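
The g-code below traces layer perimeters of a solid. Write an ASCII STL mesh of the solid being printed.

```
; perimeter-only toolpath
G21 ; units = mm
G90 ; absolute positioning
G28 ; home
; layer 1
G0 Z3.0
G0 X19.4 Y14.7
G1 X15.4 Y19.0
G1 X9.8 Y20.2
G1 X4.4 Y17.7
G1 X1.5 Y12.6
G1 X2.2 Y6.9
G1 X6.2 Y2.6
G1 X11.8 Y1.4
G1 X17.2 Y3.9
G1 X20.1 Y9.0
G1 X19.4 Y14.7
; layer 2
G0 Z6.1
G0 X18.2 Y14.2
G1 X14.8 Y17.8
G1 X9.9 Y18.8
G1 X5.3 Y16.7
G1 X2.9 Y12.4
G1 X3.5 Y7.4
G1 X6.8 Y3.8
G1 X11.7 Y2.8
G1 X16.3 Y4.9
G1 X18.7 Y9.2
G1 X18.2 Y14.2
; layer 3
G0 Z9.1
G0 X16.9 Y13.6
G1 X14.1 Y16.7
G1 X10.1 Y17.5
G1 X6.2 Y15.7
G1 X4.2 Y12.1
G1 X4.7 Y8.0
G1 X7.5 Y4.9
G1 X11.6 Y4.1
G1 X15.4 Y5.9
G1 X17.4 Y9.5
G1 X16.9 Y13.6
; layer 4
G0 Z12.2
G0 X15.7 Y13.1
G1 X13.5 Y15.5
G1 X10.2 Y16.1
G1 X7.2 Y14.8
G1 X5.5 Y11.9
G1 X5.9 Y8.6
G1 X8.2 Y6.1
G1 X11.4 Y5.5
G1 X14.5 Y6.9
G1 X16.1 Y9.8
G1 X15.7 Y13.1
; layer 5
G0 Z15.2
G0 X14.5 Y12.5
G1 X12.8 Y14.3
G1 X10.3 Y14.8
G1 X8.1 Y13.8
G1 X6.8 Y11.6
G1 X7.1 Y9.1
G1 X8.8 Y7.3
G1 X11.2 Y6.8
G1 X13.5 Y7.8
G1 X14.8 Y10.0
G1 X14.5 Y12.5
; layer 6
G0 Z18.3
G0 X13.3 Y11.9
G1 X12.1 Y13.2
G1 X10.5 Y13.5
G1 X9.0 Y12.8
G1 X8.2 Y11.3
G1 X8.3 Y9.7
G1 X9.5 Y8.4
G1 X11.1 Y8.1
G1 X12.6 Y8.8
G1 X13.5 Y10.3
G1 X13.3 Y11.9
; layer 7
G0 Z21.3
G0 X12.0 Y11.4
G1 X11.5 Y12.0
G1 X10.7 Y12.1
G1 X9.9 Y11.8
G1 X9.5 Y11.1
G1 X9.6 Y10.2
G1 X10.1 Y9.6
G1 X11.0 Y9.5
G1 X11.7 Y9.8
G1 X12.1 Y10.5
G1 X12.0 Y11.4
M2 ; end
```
solid part
  facet normal 0.0000 0.0000 -1.0000
    outer loop
      vertex 9.6 21.5 0.0
      vertex 16.1 20.2 0.0
      vertex 20.6 15.3 0.0
    endloop
  endfacet
  facet normal 0.0000 0.0000 -1.0000
    outer loop
      vertex 3.5 18.7 0.0
      vertex 9.6 21.5 0.0
      vertex 20.6 15.3 0.0
    endloop
  endfacet
  facet normal 0.0000 0.0000 -1.0000
    outer loop
      vertex 0.2 12.9 0.0
      vertex 3.5 18.7 0.0
      vertex 20.6 15.3 0.0
    endloop
  endfacet
  facet normal 0.0000 0.0000 -1.0000
    outer loop
      vertex 1.0 6.3 0.0
      vertex 0.2 12.9 0.0
      vertex 20.6 15.3 0.0
    endloop
  endfacet
  facet normal 0.0000 0.0000 -1.0000
    outer loop
      vertex 5.5 1.4 0.0
      vertex 1.0 6.3 0.0
      vertex 20.6 15.3 0.0
    endloop
  endfacet
  facet normal 0.0000 0.0000 -1.0000
    outer loop
      vertex 12.0 0.1 0.0
      vertex 5.5 1.4 0.0
      vertex 20.6 15.3 0.0
    endloop
  endfacet
  facet normal 0.0000 0.0000 -1.0000
    outer loop
      vertex 18.1 2.9 0.0
      vertex 12.0 0.1 0.0
      vertex 20.6 15.3 0.0
    endloop
  endfacet
  facet normal 0.0000 0.0000 -1.0000
    outer loop
      vertex 21.4 8.7 0.0
      vertex 18.1 2.9 0.0
      vertex 20.6 15.3 0.0
    endloop
  endfacet
  facet normal 0.6789 0.6235 0.3877
    outer loop
      vertex 20.6 15.3 0.0
      vertex 16.1 20.2 0.0
      vertex 10.8 10.8 24.4
    endloop
  endfacet
  facet normal 0.1808 0.9040 0.3875
    outer loop
      vertex 16.1 20.2 0.0
      vertex 9.6 21.5 0.0
      vertex 10.8 10.8 24.4
    endloop
  endfacet
  facet normal -0.3848 0.8382 0.3865
    outer loop
      vertex 9.6 21.5 0.0
      vertex 3.5 18.7 0.0
      vertex 10.8 10.8 24.4
    endloop
  endfacet
  facet normal -0.8013 0.4559 0.3873
    outer loop
      vertex 3.5 18.7 0.0
      vertex 0.2 12.9 0.0
      vertex 10.8 10.8 24.4
    endloop
  endfacet
  facet normal -0.9150 -0.1109 0.3879
    outer loop
      vertex 0.2 12.9 0.0
      vertex 1.0 6.3 0.0
      vertex 10.8 10.8 24.4
    endloop
  endfacet
  facet normal -0.6789 -0.6235 0.3877
    outer loop
      vertex 1.0 6.3 0.0
      vertex 5.5 1.4 0.0
      vertex 10.8 10.8 24.4
    endloop
  endfacet
  facet normal -0.1808 -0.9040 0.3875
    outer loop
      vertex 5.5 1.4 0.0
      vertex 12.0 0.1 0.0
      vertex 10.8 10.8 24.4
    endloop
  endfacet
  facet normal 0.3848 -0.8382 0.3865
    outer loop
      vertex 12.0 0.1 0.0
      vertex 18.1 2.9 0.0
      vertex 10.8 10.8 24.4
    endloop
  endfacet
  facet normal 0.8013 -0.4559 0.3873
    outer loop
      vertex 18.1 2.9 0.0
      vertex 21.4 8.7 0.0
      vertex 10.8 10.8 24.4
    endloop
  endfacet
  facet normal 0.9150 0.1109 0.3879
    outer loop
      vertex 21.4 8.7 0.0
      vertex 20.6 15.3 0.0
      vertex 10.8 10.8 24.4
    endloop
  endfacet
endsolid part

The G0 Z moves step by Δz≈3.0 mm. The G1 loops shrink linearly with z, so the solid tapers from its base footprint up to z≈24.4. Closing with a flat bottom cap and the tapered top and triangulating gives 18 facets — a regular 10-sided pyramid, base circumscribed radius ≈ 10.8 mm, apex at z ≈ 24.4 mm.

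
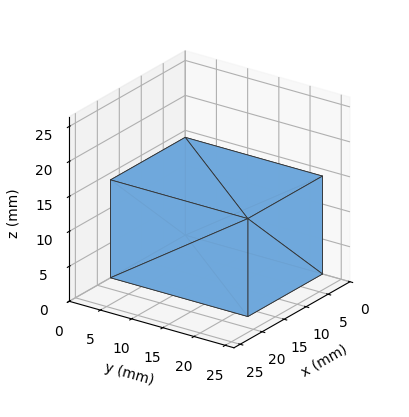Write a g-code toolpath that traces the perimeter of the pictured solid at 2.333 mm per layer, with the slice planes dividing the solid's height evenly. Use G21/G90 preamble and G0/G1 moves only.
Reading the render: the shape is a rectangular box, roughly 17 × 22 mm footprint and 14 mm tall (dimensions read to the nearest mm from the axis ticks). For the g-code, the solid's height is divided into equal slices at the stated Δz and each level perimeter traced with G1 moves after a G0 lift.

; perimeter-only toolpath
G21 ; units = mm
G90 ; absolute positioning
G28 ; home
; layer 1
G0 Z2.333
G0 X0.000 Y0.000
G1 X17.000 Y0.000
G1 X17.000 Y22.000
G1 X0.000 Y22.000
G1 X0.000 Y0.000
; layer 2
G0 Z4.667
G0 X0.000 Y0.000
G1 X17.000 Y0.000
G1 X17.000 Y22.000
G1 X0.000 Y22.000
G1 X0.000 Y0.000
; layer 3
G0 Z7.000
G0 X0.000 Y0.000
G1 X17.000 Y0.000
G1 X17.000 Y22.000
G1 X0.000 Y22.000
G1 X0.000 Y0.000
; layer 4
G0 Z9.333
G0 X0.000 Y0.000
G1 X17.000 Y0.000
G1 X17.000 Y22.000
G1 X0.000 Y22.000
G1 X0.000 Y0.000
; layer 5
G0 Z11.667
G0 X0.000 Y0.000
G1 X17.000 Y0.000
G1 X17.000 Y22.000
G1 X0.000 Y22.000
G1 X0.000 Y0.000
; layer 6
G0 Z14.000
G0 X0.000 Y0.000
G1 X17.000 Y0.000
G1 X17.000 Y22.000
G1 X0.000 Y22.000
G1 X0.000 Y0.000
M2 ; end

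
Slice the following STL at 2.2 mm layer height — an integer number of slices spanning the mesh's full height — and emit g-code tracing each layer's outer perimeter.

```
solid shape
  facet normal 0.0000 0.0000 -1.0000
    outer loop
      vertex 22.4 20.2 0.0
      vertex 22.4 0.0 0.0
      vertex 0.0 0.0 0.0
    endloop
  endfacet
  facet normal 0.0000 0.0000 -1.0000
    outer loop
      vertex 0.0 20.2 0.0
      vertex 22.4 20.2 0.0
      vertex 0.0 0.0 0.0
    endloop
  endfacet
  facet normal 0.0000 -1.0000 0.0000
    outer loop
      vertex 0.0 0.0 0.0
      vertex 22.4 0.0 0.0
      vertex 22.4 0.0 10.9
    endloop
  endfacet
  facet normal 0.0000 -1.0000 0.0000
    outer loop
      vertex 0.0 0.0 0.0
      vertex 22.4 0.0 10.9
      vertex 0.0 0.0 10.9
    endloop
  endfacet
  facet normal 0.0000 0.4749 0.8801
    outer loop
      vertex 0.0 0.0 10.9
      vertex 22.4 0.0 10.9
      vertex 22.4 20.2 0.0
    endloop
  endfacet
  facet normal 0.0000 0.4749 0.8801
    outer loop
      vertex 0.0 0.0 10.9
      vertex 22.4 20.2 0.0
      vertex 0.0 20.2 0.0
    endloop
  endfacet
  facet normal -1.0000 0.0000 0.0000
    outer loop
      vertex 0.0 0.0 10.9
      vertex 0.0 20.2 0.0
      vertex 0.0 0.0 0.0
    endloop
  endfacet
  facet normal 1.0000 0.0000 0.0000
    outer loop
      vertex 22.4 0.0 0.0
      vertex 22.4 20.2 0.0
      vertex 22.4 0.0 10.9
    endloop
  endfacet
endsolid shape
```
; perimeter-only toolpath
G21 ; units = mm
G90 ; absolute positioning
G28 ; home
; layer 1
G0 Z2.2
G0 X0.0 Y0.0
G1 X22.4 Y0.0
G1 X22.4 Y16.2
G1 X0.0 Y16.2
G1 X0.0 Y0.0
; layer 2
G0 Z4.4
G0 X0.0 Y0.0
G1 X22.4 Y0.0
G1 X22.4 Y12.1
G1 X0.0 Y12.1
G1 X0.0 Y0.0
; layer 3
G0 Z6.5
G0 X0.0 Y0.0
G1 X22.4 Y0.0
G1 X22.4 Y8.1
G1 X0.0 Y8.1
G1 X0.0 Y0.0
; layer 4
G0 Z8.7
G0 X0.0 Y0.0
G1 X22.4 Y0.0
G1 X22.4 Y4.0
G1 X0.0 Y4.0
G1 X0.0 Y0.0
M2 ; end

The solid is a wedge (ramp): 22.4 × 20.2 mm base, rising to 10.9 mm along the y=0 edge and sloping linearly to z=0 at y=20.2. Slicing at Δz = 2.2 mm — 5 equal slices spanning the solid's height, so layer i sits at z = i·h/5 — gives 4 non-empty perimeters. Each is a 4-segment closed polygon; G0 lifts to the layer z and rapids to the start vertex, then G1 traces the edges. The cross-section shrinks linearly with z (the slice at the apex is degenerate and omitted).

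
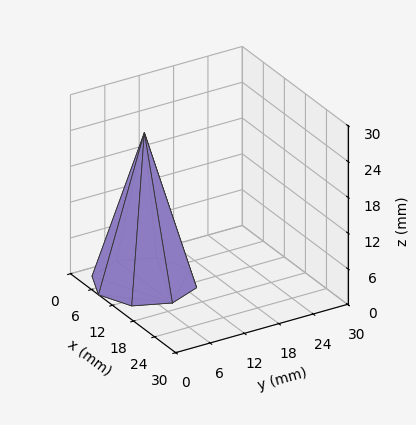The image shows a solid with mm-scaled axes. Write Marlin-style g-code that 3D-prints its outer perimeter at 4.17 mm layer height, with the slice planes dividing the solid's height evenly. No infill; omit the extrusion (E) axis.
Reading the render: the shape is a regular 8-sided pyramid, base circumscribed radius ≈ 8 mm, apex at z ≈ 25 mm (dimensions read to the nearest mm from the axis ticks). For the g-code, the solid's height is divided into equal slices at the stated Δz and each level perimeter traced with G1 moves after a G0 lift.

; perimeter-only toolpath
G21 ; units = mm
G90 ; absolute positioning
G28 ; home
; layer 1
G0 Z4.17
G0 X14.67 Y8.00
G1 X12.72 Y12.72
G1 X8.00 Y14.67
G1 X3.28 Y12.72
G1 X1.33 Y8.00
G1 X3.28 Y3.28
G1 X8.00 Y1.33
G1 X12.72 Y3.28
G1 X14.67 Y8.00
; layer 2
G0 Z8.33
G0 X13.33 Y8.00
G1 X11.77 Y11.77
G1 X8.00 Y13.33
G1 X4.23 Y11.77
G1 X2.67 Y8.00
G1 X4.23 Y4.23
G1 X8.00 Y2.67
G1 X11.77 Y4.23
G1 X13.33 Y8.00
; layer 3
G0 Z12.50
G0 X12.00 Y8.00
G1 X10.83 Y10.83
G1 X8.00 Y12.00
G1 X5.17 Y10.83
G1 X4.00 Y8.00
G1 X5.17 Y5.17
G1 X8.00 Y4.00
G1 X10.83 Y5.17
G1 X12.00 Y8.00
; layer 4
G0 Z16.67
G0 X10.67 Y8.00
G1 X9.89 Y9.89
G1 X8.00 Y10.67
G1 X6.11 Y9.89
G1 X5.33 Y8.00
G1 X6.11 Y6.11
G1 X8.00 Y5.33
G1 X9.89 Y6.11
G1 X10.67 Y8.00
; layer 5
G0 Z20.83
G0 X9.33 Y8.00
G1 X8.94 Y8.94
G1 X8.00 Y9.33
G1 X7.06 Y8.94
G1 X6.67 Y8.00
G1 X7.06 Y7.06
G1 X8.00 Y6.67
G1 X8.94 Y7.06
G1 X9.33 Y8.00
M2 ; end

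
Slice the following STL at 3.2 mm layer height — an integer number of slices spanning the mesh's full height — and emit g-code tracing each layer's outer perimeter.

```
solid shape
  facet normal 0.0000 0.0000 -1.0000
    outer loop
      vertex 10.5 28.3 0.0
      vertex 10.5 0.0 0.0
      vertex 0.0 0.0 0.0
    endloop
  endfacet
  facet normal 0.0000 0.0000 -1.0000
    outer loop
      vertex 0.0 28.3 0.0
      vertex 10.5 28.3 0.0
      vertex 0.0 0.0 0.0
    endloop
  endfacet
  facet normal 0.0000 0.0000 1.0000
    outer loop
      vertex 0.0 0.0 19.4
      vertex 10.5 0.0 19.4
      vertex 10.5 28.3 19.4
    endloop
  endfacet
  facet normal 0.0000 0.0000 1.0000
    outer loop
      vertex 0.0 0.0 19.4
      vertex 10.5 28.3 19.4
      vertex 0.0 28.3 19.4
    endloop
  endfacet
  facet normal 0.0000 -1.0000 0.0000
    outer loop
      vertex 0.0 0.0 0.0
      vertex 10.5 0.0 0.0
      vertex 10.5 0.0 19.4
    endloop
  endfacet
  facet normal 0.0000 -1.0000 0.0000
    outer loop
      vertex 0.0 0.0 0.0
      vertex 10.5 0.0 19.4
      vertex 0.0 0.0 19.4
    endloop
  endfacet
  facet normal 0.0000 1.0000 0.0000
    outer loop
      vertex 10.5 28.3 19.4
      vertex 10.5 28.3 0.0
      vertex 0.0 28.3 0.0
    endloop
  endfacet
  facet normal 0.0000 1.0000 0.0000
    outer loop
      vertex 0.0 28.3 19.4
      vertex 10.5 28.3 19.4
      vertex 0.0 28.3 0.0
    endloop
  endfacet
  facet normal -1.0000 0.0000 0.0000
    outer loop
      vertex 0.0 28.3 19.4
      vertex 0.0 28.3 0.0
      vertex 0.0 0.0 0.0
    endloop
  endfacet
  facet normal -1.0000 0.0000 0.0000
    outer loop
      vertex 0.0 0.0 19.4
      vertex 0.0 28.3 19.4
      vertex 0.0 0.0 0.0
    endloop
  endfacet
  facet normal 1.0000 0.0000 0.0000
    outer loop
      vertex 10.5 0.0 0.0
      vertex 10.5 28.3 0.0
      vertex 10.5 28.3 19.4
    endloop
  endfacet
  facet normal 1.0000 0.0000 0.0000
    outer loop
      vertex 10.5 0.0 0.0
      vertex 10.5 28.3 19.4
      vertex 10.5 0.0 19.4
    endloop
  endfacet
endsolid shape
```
; perimeter-only toolpath
G21 ; units = mm
G90 ; absolute positioning
G28 ; home
; layer 1
G0 Z3.2
G0 X0.0 Y0.0
G1 X10.5 Y0.0
G1 X10.5 Y28.3
G1 X0.0 Y28.3
G1 X0.0 Y0.0
; layer 2
G0 Z6.5
G0 X0.0 Y0.0
G1 X10.5 Y0.0
G1 X10.5 Y28.3
G1 X0.0 Y28.3
G1 X0.0 Y0.0
; layer 3
G0 Z9.7
G0 X0.0 Y0.0
G1 X10.5 Y0.0
G1 X10.5 Y28.3
G1 X0.0 Y28.3
G1 X0.0 Y0.0
; layer 4
G0 Z12.9
G0 X0.0 Y0.0
G1 X10.5 Y0.0
G1 X10.5 Y28.3
G1 X0.0 Y28.3
G1 X0.0 Y0.0
; layer 5
G0 Z16.2
G0 X0.0 Y0.0
G1 X10.5 Y0.0
G1 X10.5 Y28.3
G1 X0.0 Y28.3
G1 X0.0 Y0.0
; layer 6
G0 Z19.4
G0 X0.0 Y0.0
G1 X10.5 Y0.0
G1 X10.5 Y28.3
G1 X0.0 Y28.3
G1 X0.0 Y0.0
M2 ; end

The solid is a rectangular box, roughly 10.5 × 28.3 mm footprint and 19.4 mm tall. Slicing at Δz = 3.2 mm — 6 equal slices spanning the solid's height, so layer i sits at z = i·h/6 — gives 6 non-empty perimeters. Each is a 4-segment closed polygon; G0 lifts to the layer z and rapids to the start vertex, then G1 traces the edges.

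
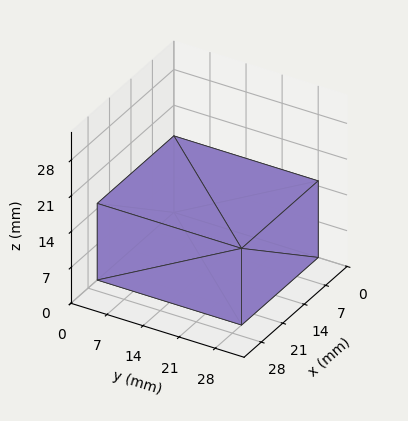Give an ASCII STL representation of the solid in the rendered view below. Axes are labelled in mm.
Reading the render: the shape is a rectangular box, roughly 25 × 28 mm footprint and 15 mm tall (dimensions read to the nearest mm from the axis ticks). For the STL, each face is triangulated and given an outward normal.

solid part
  facet normal 0.0000 0.0000 -1.0000
    outer loop
      vertex 25.0 28.0 0.0
      vertex 25.0 0.0 0.0
      vertex 0.0 0.0 0.0
    endloop
  endfacet
  facet normal 0.0000 0.0000 -1.0000
    outer loop
      vertex 0.0 28.0 0.0
      vertex 25.0 28.0 0.0
      vertex 0.0 0.0 0.0
    endloop
  endfacet
  facet normal 0.0000 0.0000 1.0000
    outer loop
      vertex 0.0 0.0 15.0
      vertex 25.0 0.0 15.0
      vertex 25.0 28.0 15.0
    endloop
  endfacet
  facet normal 0.0000 0.0000 1.0000
    outer loop
      vertex 0.0 0.0 15.0
      vertex 25.0 28.0 15.0
      vertex 0.0 28.0 15.0
    endloop
  endfacet
  facet normal 0.0000 -1.0000 0.0000
    outer loop
      vertex 0.0 0.0 0.0
      vertex 25.0 0.0 0.0
      vertex 25.0 0.0 15.0
    endloop
  endfacet
  facet normal 0.0000 -1.0000 0.0000
    outer loop
      vertex 0.0 0.0 0.0
      vertex 25.0 0.0 15.0
      vertex 0.0 0.0 15.0
    endloop
  endfacet
  facet normal 0.0000 1.0000 0.0000
    outer loop
      vertex 25.0 28.0 15.0
      vertex 25.0 28.0 0.0
      vertex 0.0 28.0 0.0
    endloop
  endfacet
  facet normal 0.0000 1.0000 0.0000
    outer loop
      vertex 0.0 28.0 15.0
      vertex 25.0 28.0 15.0
      vertex 0.0 28.0 0.0
    endloop
  endfacet
  facet normal -1.0000 0.0000 0.0000
    outer loop
      vertex 0.0 28.0 15.0
      vertex 0.0 28.0 0.0
      vertex 0.0 0.0 0.0
    endloop
  endfacet
  facet normal -1.0000 0.0000 0.0000
    outer loop
      vertex 0.0 0.0 15.0
      vertex 0.0 28.0 15.0
      vertex 0.0 0.0 0.0
    endloop
  endfacet
  facet normal 1.0000 0.0000 0.0000
    outer loop
      vertex 25.0 0.0 0.0
      vertex 25.0 28.0 0.0
      vertex 25.0 28.0 15.0
    endloop
  endfacet
  facet normal 1.0000 0.0000 0.0000
    outer loop
      vertex 25.0 0.0 0.0
      vertex 25.0 28.0 15.0
      vertex 25.0 0.0 15.0
    endloop
  endfacet
endsolid part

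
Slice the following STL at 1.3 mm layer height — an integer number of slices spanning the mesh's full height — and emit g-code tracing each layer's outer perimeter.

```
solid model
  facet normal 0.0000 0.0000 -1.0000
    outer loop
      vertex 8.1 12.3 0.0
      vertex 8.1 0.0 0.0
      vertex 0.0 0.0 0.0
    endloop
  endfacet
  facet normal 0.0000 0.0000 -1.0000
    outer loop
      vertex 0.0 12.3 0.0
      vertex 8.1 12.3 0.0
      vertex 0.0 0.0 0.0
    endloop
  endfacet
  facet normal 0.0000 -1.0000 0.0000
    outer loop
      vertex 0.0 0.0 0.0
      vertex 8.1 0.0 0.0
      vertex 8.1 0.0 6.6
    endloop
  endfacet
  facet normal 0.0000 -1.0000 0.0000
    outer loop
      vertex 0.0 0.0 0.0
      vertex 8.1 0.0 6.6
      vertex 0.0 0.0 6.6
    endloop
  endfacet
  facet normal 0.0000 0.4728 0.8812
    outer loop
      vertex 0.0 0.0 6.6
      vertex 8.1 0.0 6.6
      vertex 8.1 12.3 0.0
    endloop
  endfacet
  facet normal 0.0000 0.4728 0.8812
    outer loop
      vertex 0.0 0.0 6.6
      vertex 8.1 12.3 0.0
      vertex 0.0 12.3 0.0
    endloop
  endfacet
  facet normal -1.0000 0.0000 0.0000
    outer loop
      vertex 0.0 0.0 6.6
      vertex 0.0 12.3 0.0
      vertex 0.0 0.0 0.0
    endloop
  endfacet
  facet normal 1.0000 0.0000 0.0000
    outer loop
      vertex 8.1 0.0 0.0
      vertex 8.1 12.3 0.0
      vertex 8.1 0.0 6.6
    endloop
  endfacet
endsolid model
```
; perimeter-only toolpath
G21 ; units = mm
G90 ; absolute positioning
G28 ; home
; layer 1
G0 Z1.3
G0 X0.0 Y0.0
G1 X8.1 Y0.0
G1 X8.1 Y9.8
G1 X0.0 Y9.8
G1 X0.0 Y0.0
; layer 2
G0 Z2.6
G0 X0.0 Y0.0
G1 X8.1 Y0.0
G1 X8.1 Y7.4
G1 X0.0 Y7.4
G1 X0.0 Y0.0
; layer 3
G0 Z4.0
G0 X0.0 Y0.0
G1 X8.1 Y0.0
G1 X8.1 Y4.9
G1 X0.0 Y4.9
G1 X0.0 Y0.0
; layer 4
G0 Z5.3
G0 X0.0 Y0.0
G1 X8.1 Y0.0
G1 X8.1 Y2.5
G1 X0.0 Y2.5
G1 X0.0 Y0.0
M2 ; end

The solid is a wedge (ramp): 8.1 × 12.3 mm base, rising to 6.6 mm along the y=0 edge and sloping linearly to z=0 at y=12.3. Slicing at Δz = 1.3 mm — 5 equal slices spanning the solid's height, so layer i sits at z = i·h/5 — gives 4 non-empty perimeters. Each is a 4-segment closed polygon; G0 lifts to the layer z and rapids to the start vertex, then G1 traces the edges. The cross-section shrinks linearly with z (the slice at the apex is degenerate and omitted).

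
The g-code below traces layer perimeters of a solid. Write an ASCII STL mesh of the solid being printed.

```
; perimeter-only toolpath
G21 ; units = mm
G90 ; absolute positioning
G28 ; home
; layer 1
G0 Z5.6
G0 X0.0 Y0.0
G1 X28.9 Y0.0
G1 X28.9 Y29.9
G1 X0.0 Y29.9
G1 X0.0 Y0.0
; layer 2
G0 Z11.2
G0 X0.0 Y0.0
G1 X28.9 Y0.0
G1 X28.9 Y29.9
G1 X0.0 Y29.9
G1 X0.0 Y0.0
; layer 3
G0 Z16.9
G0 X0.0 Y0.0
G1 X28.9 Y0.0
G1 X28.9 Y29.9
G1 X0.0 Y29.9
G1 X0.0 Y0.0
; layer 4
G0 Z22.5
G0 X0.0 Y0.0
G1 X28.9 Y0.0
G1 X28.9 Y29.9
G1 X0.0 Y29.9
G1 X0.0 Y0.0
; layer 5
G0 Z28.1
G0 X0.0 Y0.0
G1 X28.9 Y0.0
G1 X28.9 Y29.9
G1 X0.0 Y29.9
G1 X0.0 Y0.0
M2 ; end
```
solid part
  facet normal 0.0000 0.0000 -1.0000
    outer loop
      vertex 28.9 29.9 0.0
      vertex 28.9 0.0 0.0
      vertex 0.0 0.0 0.0
    endloop
  endfacet
  facet normal 0.0000 0.0000 -1.0000
    outer loop
      vertex 0.0 29.9 0.0
      vertex 28.9 29.9 0.0
      vertex 0.0 0.0 0.0
    endloop
  endfacet
  facet normal 0.0000 0.0000 1.0000
    outer loop
      vertex 0.0 0.0 28.1
      vertex 28.9 0.0 28.1
      vertex 28.9 29.9 28.1
    endloop
  endfacet
  facet normal 0.0000 0.0000 1.0000
    outer loop
      vertex 0.0 0.0 28.1
      vertex 28.9 29.9 28.1
      vertex 0.0 29.9 28.1
    endloop
  endfacet
  facet normal 0.0000 -1.0000 0.0000
    outer loop
      vertex 0.0 0.0 0.0
      vertex 28.9 0.0 0.0
      vertex 28.9 0.0 28.1
    endloop
  endfacet
  facet normal 0.0000 -1.0000 0.0000
    outer loop
      vertex 0.0 0.0 0.0
      vertex 28.9 0.0 28.1
      vertex 0.0 0.0 28.1
    endloop
  endfacet
  facet normal 0.0000 1.0000 0.0000
    outer loop
      vertex 28.9 29.9 28.1
      vertex 28.9 29.9 0.0
      vertex 0.0 29.9 0.0
    endloop
  endfacet
  facet normal 0.0000 1.0000 0.0000
    outer loop
      vertex 0.0 29.9 28.1
      vertex 28.9 29.9 28.1
      vertex 0.0 29.9 0.0
    endloop
  endfacet
  facet normal -1.0000 0.0000 0.0000
    outer loop
      vertex 0.0 29.9 28.1
      vertex 0.0 29.9 0.0
      vertex 0.0 0.0 0.0
    endloop
  endfacet
  facet normal -1.0000 0.0000 0.0000
    outer loop
      vertex 0.0 0.0 28.1
      vertex 0.0 29.9 28.1
      vertex 0.0 0.0 0.0
    endloop
  endfacet
  facet normal 1.0000 0.0000 0.0000
    outer loop
      vertex 28.9 0.0 0.0
      vertex 28.9 29.9 0.0
      vertex 28.9 29.9 28.1
    endloop
  endfacet
  facet normal 1.0000 0.0000 0.0000
    outer loop
      vertex 28.9 0.0 0.0
      vertex 28.9 29.9 28.1
      vertex 28.9 0.0 28.1
    endloop
  endfacet
endsolid part

The G0 Z moves step by Δz≈5.6 mm. Every layer's G1 loop is the same polygon, so the solid is a straight extrusion of it from z=0 to z≈28.1. Closing with flat bottom and top caps and triangulating gives 12 facets — a rectangular box, roughly 28.9 × 29.9 mm footprint and 28.1 mm tall.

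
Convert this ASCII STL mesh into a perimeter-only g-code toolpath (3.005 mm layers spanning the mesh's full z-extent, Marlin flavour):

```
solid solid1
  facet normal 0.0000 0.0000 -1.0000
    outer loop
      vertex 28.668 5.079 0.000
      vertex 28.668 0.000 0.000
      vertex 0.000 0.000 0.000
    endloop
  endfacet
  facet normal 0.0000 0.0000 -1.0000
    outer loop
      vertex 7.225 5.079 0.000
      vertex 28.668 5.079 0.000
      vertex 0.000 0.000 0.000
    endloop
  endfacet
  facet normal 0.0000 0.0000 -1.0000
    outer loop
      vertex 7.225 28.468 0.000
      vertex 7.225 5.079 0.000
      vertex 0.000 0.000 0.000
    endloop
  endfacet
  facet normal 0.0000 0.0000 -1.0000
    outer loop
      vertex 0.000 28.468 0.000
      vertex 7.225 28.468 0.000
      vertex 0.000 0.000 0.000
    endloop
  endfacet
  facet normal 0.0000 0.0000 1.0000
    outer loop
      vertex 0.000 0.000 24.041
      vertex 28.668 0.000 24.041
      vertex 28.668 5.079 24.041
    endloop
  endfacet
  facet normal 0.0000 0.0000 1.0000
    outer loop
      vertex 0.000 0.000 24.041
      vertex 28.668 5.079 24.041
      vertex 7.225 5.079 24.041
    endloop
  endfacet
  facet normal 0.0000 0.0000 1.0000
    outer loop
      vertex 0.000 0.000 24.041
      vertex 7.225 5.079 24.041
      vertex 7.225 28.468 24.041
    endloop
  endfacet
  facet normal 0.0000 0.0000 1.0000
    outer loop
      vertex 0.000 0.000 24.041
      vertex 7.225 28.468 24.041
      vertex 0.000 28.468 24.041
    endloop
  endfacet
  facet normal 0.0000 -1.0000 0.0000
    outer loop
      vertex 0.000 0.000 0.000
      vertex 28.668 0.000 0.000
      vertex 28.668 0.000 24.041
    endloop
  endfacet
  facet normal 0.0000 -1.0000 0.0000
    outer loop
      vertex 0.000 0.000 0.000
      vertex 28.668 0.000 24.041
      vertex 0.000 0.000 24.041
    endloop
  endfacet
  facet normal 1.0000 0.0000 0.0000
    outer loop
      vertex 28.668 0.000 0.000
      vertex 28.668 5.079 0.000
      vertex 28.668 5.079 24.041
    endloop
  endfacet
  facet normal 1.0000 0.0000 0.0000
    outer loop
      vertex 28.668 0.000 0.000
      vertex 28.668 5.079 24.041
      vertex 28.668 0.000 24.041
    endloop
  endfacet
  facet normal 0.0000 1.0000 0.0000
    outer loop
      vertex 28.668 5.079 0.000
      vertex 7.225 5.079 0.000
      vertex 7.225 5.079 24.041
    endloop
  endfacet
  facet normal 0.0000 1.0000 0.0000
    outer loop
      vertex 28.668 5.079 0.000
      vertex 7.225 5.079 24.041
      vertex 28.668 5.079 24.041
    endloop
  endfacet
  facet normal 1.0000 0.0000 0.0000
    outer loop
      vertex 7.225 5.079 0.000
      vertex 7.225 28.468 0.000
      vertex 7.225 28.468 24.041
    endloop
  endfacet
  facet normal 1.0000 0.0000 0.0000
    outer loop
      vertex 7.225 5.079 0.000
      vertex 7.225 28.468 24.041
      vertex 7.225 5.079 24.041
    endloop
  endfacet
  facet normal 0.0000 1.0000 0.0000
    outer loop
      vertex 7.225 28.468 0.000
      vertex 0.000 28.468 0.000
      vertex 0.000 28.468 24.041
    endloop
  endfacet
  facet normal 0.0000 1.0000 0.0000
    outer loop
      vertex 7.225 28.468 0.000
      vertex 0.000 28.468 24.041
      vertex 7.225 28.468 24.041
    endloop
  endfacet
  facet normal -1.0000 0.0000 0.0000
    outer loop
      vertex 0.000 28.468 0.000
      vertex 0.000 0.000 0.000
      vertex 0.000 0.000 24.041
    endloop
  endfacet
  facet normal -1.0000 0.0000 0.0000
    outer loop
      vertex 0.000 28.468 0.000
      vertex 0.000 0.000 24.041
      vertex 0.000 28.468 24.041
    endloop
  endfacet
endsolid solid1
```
; perimeter-only toolpath
G21 ; units = mm
G90 ; absolute positioning
G28 ; home
; layer 1
G0 Z3.005
G0 X0.000 Y0.000
G1 X28.668 Y0.000
G1 X28.668 Y5.079
G1 X7.225 Y5.079
G1 X7.225 Y28.468
G1 X0.000 Y28.468
G1 X0.000 Y0.000
; layer 2
G0 Z6.010
G0 X0.000 Y0.000
G1 X28.668 Y0.000
G1 X28.668 Y5.079
G1 X7.225 Y5.079
G1 X7.225 Y28.468
G1 X0.000 Y28.468
G1 X0.000 Y0.000
; layer 3
G0 Z9.015
G0 X0.000 Y0.000
G1 X28.668 Y0.000
G1 X28.668 Y5.079
G1 X7.225 Y5.079
G1 X7.225 Y28.468
G1 X0.000 Y28.468
G1 X0.000 Y0.000
; layer 4
G0 Z12.021
G0 X0.000 Y0.000
G1 X28.668 Y0.000
G1 X28.668 Y5.079
G1 X7.225 Y5.079
G1 X7.225 Y28.468
G1 X0.000 Y28.468
G1 X0.000 Y0.000
; layer 5
G0 Z15.026
G0 X0.000 Y0.000
G1 X28.668 Y0.000
G1 X28.668 Y5.079
G1 X7.225 Y5.079
G1 X7.225 Y28.468
G1 X0.000 Y28.468
G1 X0.000 Y0.000
; layer 6
G0 Z18.031
G0 X0.000 Y0.000
G1 X28.668 Y0.000
G1 X28.668 Y5.079
G1 X7.225 Y5.079
G1 X7.225 Y28.468
G1 X0.000 Y28.468
G1 X0.000 Y0.000
; layer 7
G0 Z21.036
G0 X0.000 Y0.000
G1 X28.668 Y0.000
G1 X28.668 Y5.079
G1 X7.225 Y5.079
G1 X7.225 Y28.468
G1 X0.000 Y28.468
G1 X0.000 Y0.000
; layer 8
G0 Z24.041
G0 X0.000 Y0.000
G1 X28.668 Y0.000
G1 X28.668 Y5.079
G1 X7.225 Y5.079
G1 X7.225 Y28.468
G1 X0.000 Y28.468
G1 X0.000 Y0.000
M2 ; end

The solid is an L-shaped prism: outer 28.7 × 28.5 mm, arm thicknesses ≈ 5.08 mm (horizontal) and 7.22 mm (vertical), extruded 24 mm in z. Slicing at Δz = 3.005 mm — 8 equal slices spanning the solid's height, so layer i sits at z = i·h/8 — gives 8 non-empty perimeters. Each is a 6-segment closed polygon; G0 lifts to the layer z and rapids to the start vertex, then G1 traces the edges.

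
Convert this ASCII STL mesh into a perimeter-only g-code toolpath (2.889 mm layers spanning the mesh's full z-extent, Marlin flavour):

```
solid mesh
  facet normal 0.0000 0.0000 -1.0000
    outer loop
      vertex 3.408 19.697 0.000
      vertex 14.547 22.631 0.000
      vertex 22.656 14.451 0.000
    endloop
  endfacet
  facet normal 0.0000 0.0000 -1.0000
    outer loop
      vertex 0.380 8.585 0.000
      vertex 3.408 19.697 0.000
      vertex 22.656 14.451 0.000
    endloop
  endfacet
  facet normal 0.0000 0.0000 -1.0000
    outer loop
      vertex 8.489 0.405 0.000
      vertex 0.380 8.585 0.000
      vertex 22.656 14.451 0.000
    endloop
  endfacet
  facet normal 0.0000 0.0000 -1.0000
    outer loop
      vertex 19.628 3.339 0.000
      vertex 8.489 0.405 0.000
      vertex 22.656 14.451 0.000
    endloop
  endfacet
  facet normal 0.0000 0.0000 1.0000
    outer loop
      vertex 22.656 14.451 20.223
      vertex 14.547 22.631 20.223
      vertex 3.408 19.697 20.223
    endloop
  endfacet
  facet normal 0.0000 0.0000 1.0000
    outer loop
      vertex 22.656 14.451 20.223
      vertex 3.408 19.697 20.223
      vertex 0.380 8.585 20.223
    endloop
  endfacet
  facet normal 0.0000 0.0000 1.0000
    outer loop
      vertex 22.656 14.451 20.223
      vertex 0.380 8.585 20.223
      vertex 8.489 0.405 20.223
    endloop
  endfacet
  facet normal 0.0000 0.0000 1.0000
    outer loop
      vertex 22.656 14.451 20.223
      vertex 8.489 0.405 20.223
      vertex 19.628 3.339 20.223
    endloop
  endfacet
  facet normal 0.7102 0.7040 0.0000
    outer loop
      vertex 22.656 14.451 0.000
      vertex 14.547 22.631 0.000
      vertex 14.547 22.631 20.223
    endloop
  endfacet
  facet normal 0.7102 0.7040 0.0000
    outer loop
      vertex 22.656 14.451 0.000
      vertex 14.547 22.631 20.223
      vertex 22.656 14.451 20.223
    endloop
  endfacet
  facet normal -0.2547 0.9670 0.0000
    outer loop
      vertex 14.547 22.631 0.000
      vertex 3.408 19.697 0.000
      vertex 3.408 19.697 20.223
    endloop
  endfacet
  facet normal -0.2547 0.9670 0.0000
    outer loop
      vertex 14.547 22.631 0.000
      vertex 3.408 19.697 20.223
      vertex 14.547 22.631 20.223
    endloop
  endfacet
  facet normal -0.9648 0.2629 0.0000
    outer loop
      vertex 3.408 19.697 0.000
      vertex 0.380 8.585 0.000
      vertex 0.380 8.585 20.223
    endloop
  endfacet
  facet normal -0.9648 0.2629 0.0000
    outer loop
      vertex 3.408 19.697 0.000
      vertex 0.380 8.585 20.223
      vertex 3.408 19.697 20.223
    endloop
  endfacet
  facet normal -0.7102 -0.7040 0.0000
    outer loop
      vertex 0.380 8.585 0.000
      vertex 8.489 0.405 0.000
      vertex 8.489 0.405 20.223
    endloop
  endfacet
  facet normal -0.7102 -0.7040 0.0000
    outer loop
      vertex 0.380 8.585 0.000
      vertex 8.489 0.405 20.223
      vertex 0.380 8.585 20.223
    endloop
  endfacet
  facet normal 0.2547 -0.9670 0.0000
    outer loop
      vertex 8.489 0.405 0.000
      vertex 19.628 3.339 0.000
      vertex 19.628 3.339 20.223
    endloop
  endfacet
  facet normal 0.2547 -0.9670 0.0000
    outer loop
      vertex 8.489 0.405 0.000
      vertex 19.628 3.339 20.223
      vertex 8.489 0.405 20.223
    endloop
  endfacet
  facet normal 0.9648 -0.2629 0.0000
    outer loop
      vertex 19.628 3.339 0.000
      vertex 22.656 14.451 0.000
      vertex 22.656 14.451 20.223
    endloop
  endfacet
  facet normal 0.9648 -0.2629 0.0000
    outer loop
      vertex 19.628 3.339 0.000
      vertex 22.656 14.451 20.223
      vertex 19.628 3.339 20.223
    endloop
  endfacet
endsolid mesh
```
; perimeter-only toolpath
G21 ; units = mm
G90 ; absolute positioning
G28 ; home
; layer 1
G0 Z2.889
G0 X22.656 Y14.451
G1 X14.547 Y22.631
G1 X3.408 Y19.697
G1 X0.380 Y8.585
G1 X8.489 Y0.405
G1 X19.628 Y3.339
G1 X22.656 Y14.451
; layer 2
G0 Z5.778
G0 X22.656 Y14.451
G1 X14.547 Y22.631
G1 X3.408 Y19.697
G1 X0.380 Y8.585
G1 X8.489 Y0.405
G1 X19.628 Y3.339
G1 X22.656 Y14.451
; layer 3
G0 Z8.667
G0 X22.656 Y14.451
G1 X14.547 Y22.631
G1 X3.408 Y19.697
G1 X0.380 Y8.585
G1 X8.489 Y0.405
G1 X19.628 Y3.339
G1 X22.656 Y14.451
; layer 4
G0 Z11.556
G0 X22.656 Y14.451
G1 X14.547 Y22.631
G1 X3.408 Y19.697
G1 X0.380 Y8.585
G1 X8.489 Y0.405
G1 X19.628 Y3.339
G1 X22.656 Y14.451
; layer 5
G0 Z14.445
G0 X22.656 Y14.451
G1 X14.547 Y22.631
G1 X3.408 Y19.697
G1 X0.380 Y8.585
G1 X8.489 Y0.405
G1 X19.628 Y3.339
G1 X22.656 Y14.451
; layer 6
G0 Z17.334
G0 X22.656 Y14.451
G1 X14.547 Y22.631
G1 X3.408 Y19.697
G1 X0.380 Y8.585
G1 X8.489 Y0.405
G1 X19.628 Y3.339
G1 X22.656 Y14.451
; layer 7
G0 Z20.223
G0 X22.656 Y14.451
G1 X14.547 Y22.631
G1 X3.408 Y19.697
G1 X0.380 Y8.585
G1 X8.489 Y0.405
G1 X19.628 Y3.339
G1 X22.656 Y14.451
M2 ; end

The solid is a regular 6-sided prism (a cylinder approximated with 6 flat sides), circumscribed radius ≈ 11.5 mm, height ≈ 20.2 mm. Slicing at Δz = 2.889 mm — 7 equal slices spanning the solid's height, so layer i sits at z = i·h/7 — gives 7 non-empty perimeters. Each is a 6-segment closed polygon; G0 lifts to the layer z and rapids to the start vertex, then G1 traces the edges.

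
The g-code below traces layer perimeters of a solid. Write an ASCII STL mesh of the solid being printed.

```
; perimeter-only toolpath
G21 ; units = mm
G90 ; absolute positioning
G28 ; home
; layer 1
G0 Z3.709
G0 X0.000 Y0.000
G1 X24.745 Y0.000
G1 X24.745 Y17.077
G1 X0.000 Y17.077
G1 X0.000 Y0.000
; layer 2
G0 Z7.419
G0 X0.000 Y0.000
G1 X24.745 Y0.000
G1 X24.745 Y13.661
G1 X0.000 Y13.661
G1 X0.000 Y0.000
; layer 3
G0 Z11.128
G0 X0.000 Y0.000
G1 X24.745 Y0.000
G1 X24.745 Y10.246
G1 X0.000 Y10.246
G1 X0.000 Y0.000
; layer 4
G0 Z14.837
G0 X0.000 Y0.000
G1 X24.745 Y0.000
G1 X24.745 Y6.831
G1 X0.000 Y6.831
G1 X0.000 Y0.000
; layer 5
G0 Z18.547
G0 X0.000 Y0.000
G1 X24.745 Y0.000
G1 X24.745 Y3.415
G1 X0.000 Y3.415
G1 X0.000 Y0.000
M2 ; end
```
solid part
  facet normal 0.0000 0.0000 -1.0000
    outer loop
      vertex 24.745 20.492 0.000
      vertex 24.745 0.000 0.000
      vertex 0.000 0.000 0.000
    endloop
  endfacet
  facet normal 0.0000 0.0000 -1.0000
    outer loop
      vertex 0.000 20.492 0.000
      vertex 24.745 20.492 0.000
      vertex 0.000 0.000 0.000
    endloop
  endfacet
  facet normal 0.0000 -1.0000 0.0000
    outer loop
      vertex 0.000 0.000 0.000
      vertex 24.745 0.000 0.000
      vertex 24.745 0.000 22.256
    endloop
  endfacet
  facet normal 0.0000 -1.0000 0.0000
    outer loop
      vertex 0.000 0.000 0.000
      vertex 24.745 0.000 22.256
      vertex 0.000 0.000 22.256
    endloop
  endfacet
  facet normal 0.0000 0.7357 0.6774
    outer loop
      vertex 0.000 0.000 22.256
      vertex 24.745 0.000 22.256
      vertex 24.745 20.492 0.000
    endloop
  endfacet
  facet normal 0.0000 0.7357 0.6774
    outer loop
      vertex 0.000 0.000 22.256
      vertex 24.745 20.492 0.000
      vertex 0.000 20.492 0.000
    endloop
  endfacet
  facet normal -1.0000 0.0000 0.0000
    outer loop
      vertex 0.000 0.000 22.256
      vertex 0.000 20.492 0.000
      vertex 0.000 0.000 0.000
    endloop
  endfacet
  facet normal 1.0000 0.0000 0.0000
    outer loop
      vertex 24.745 0.000 0.000
      vertex 24.745 20.492 0.000
      vertex 24.745 0.000 22.256
    endloop
  endfacet
endsolid part

The G0 Z moves step by Δz≈3.709 mm. The G1 loops shrink linearly with z, so the solid tapers from its base footprint up to z≈22.3. Closing with a flat bottom cap and the tapered top and triangulating gives 8 facets — a wedge (ramp): 24.7 × 20.5 mm base, rising to 22.3 mm along the y=0 edge and sloping linearly to z=0 at y=20.5.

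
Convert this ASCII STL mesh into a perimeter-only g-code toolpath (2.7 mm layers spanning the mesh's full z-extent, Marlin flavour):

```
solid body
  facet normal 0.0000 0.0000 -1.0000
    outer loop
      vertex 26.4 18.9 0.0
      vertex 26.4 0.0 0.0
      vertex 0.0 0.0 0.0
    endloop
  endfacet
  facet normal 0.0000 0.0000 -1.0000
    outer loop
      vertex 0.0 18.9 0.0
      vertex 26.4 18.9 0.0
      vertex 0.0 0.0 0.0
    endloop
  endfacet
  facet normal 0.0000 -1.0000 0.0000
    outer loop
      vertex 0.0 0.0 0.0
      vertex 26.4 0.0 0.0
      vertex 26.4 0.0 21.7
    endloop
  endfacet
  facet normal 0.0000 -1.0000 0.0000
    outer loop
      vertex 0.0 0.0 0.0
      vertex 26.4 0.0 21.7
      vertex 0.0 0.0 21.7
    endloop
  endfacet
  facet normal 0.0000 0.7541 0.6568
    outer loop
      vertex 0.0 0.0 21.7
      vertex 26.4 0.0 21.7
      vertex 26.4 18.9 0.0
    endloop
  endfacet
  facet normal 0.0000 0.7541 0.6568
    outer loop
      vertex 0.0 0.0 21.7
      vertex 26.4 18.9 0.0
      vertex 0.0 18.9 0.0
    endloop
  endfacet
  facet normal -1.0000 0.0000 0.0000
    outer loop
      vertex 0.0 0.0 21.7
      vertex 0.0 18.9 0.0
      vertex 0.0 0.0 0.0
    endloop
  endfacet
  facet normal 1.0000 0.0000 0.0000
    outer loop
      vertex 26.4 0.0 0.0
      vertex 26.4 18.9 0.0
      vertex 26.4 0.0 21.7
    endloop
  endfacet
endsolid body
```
; perimeter-only toolpath
G21 ; units = mm
G90 ; absolute positioning
G28 ; home
; layer 1
G0 Z2.7
G0 X0.0 Y0.0
G1 X26.4 Y0.0
G1 X26.4 Y16.5
G1 X0.0 Y16.5
G1 X0.0 Y0.0
; layer 2
G0 Z5.4
G0 X0.0 Y0.0
G1 X26.4 Y0.0
G1 X26.4 Y14.2
G1 X0.0 Y14.2
G1 X0.0 Y0.0
; layer 3
G0 Z8.1
G0 X0.0 Y0.0
G1 X26.4 Y0.0
G1 X26.4 Y11.8
G1 X0.0 Y11.8
G1 X0.0 Y0.0
; layer 4
G0 Z10.8
G0 X0.0 Y0.0
G1 X26.4 Y0.0
G1 X26.4 Y9.4
G1 X0.0 Y9.4
G1 X0.0 Y0.0
; layer 5
G0 Z13.6
G0 X0.0 Y0.0
G1 X26.4 Y0.0
G1 X26.4 Y7.1
G1 X0.0 Y7.1
G1 X0.0 Y0.0
; layer 6
G0 Z16.3
G0 X0.0 Y0.0
G1 X26.4 Y0.0
G1 X26.4 Y4.7
G1 X0.0 Y4.7
G1 X0.0 Y0.0
; layer 7
G0 Z19.0
G0 X0.0 Y0.0
G1 X26.4 Y0.0
G1 X26.4 Y2.4
G1 X0.0 Y2.4
G1 X0.0 Y0.0
M2 ; end

The solid is a wedge (ramp): 26.4 × 18.9 mm base, rising to 21.7 mm along the y=0 edge and sloping linearly to z=0 at y=18.9. Slicing at Δz = 2.7 mm — 8 equal slices spanning the solid's height, so layer i sits at z = i·h/8 — gives 7 non-empty perimeters. Each is a 4-segment closed polygon; G0 lifts to the layer z and rapids to the start vertex, then G1 traces the edges. The cross-section shrinks linearly with z (the slice at the apex is degenerate and omitted).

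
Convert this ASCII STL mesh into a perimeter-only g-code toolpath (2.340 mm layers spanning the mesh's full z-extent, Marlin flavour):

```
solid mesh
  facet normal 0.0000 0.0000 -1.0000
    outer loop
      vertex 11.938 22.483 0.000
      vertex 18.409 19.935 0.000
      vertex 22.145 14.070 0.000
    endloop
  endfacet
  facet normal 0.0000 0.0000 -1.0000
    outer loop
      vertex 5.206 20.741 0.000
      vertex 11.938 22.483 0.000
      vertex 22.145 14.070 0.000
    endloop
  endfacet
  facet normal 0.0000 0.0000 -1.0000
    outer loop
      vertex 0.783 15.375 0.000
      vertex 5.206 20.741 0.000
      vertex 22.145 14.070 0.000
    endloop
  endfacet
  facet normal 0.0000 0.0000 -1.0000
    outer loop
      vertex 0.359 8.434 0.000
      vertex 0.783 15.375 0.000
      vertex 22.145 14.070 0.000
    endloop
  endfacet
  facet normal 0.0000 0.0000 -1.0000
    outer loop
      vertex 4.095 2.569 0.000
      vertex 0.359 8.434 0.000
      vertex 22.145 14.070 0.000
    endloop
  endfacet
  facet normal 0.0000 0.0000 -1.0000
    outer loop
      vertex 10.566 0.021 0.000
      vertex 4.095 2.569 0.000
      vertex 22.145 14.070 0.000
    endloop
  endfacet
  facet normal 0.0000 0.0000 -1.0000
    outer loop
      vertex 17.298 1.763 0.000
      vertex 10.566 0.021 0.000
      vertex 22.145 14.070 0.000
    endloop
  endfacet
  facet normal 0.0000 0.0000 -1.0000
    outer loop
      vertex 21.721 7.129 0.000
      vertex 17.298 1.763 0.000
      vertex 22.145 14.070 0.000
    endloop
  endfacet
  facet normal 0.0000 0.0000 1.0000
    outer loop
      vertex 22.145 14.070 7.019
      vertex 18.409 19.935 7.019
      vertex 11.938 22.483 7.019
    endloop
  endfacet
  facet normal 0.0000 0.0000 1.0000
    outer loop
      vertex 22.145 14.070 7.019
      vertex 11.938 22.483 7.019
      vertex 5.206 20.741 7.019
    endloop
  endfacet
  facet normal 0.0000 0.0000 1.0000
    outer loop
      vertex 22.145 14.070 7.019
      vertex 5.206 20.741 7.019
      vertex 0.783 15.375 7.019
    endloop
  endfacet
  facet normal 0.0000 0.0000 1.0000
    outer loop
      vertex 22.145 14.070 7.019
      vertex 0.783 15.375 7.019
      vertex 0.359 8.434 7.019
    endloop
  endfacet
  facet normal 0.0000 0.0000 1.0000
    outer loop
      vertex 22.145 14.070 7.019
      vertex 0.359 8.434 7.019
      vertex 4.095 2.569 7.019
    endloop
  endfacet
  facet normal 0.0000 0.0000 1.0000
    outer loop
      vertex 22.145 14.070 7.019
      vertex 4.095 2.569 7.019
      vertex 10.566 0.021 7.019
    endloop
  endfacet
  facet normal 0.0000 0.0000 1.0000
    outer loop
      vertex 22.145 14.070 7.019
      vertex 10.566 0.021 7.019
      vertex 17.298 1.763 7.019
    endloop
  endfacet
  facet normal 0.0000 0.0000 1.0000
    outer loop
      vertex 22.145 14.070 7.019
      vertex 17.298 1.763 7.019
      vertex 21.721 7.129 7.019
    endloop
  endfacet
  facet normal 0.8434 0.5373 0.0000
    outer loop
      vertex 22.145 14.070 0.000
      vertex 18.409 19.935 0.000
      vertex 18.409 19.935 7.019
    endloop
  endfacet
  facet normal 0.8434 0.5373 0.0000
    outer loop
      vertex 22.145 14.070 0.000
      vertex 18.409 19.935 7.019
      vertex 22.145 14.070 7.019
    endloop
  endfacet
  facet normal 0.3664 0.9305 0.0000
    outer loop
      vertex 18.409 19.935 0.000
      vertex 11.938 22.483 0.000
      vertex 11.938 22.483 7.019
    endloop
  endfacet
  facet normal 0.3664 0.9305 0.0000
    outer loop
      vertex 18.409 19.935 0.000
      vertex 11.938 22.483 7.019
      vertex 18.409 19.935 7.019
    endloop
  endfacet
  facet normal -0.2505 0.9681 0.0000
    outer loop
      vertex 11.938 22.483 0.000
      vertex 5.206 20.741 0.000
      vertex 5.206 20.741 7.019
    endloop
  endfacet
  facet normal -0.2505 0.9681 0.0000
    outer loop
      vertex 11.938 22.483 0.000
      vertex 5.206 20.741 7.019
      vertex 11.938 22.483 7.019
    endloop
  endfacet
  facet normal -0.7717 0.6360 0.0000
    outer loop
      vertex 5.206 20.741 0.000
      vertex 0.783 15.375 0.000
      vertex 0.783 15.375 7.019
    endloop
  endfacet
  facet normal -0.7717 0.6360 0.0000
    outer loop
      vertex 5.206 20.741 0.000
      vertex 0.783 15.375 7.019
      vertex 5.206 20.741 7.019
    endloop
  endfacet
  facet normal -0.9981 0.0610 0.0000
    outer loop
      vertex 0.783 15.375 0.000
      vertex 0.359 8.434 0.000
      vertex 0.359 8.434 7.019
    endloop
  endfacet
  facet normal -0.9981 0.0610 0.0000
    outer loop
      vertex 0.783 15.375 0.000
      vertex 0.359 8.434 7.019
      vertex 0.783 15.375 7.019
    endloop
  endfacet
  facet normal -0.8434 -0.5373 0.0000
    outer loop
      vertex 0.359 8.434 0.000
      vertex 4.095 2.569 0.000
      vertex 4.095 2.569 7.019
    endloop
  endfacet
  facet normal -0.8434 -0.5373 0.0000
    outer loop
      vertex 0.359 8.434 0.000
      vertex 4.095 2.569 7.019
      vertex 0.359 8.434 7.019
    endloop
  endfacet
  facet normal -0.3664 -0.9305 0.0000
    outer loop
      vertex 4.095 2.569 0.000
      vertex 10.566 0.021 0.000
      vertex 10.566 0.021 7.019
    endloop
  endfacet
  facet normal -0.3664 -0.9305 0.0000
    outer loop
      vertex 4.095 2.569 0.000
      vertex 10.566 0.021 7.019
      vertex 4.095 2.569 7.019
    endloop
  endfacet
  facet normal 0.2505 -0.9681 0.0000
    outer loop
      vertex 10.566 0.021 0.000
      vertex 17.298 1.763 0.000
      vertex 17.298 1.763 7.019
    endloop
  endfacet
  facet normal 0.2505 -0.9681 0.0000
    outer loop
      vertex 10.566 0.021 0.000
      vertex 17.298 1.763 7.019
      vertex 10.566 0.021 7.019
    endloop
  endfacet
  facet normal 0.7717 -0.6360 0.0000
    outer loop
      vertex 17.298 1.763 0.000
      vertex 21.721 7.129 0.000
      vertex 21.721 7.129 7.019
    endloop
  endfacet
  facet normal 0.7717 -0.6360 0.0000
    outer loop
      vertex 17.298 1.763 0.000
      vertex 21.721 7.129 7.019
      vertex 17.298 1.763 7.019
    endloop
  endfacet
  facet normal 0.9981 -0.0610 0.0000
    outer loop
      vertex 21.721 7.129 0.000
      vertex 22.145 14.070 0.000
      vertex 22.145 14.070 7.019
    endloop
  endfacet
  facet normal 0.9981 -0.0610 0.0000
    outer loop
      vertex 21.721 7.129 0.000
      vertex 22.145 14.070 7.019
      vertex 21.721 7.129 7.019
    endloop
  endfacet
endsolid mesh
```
; perimeter-only toolpath
G21 ; units = mm
G90 ; absolute positioning
G28 ; home
; layer 1
G0 Z2.340
G0 X22.145 Y14.070
G1 X18.409 Y19.935
G1 X11.938 Y22.483
G1 X5.206 Y20.741
G1 X0.783 Y15.375
G1 X0.359 Y8.434
G1 X4.095 Y2.569
G1 X10.566 Y0.021
G1 X17.298 Y1.763
G1 X21.721 Y7.129
G1 X22.145 Y14.070
; layer 2
G0 Z4.679
G0 X22.145 Y14.070
G1 X18.409 Y19.935
G1 X11.938 Y22.483
G1 X5.206 Y20.741
G1 X0.783 Y15.375
G1 X0.359 Y8.434
G1 X4.095 Y2.569
G1 X10.566 Y0.021
G1 X17.298 Y1.763
G1 X21.721 Y7.129
G1 X22.145 Y14.070
; layer 3
G0 Z7.019
G0 X22.145 Y14.070
G1 X18.409 Y19.935
G1 X11.938 Y22.483
G1 X5.206 Y20.741
G1 X0.783 Y15.375
G1 X0.359 Y8.434
G1 X4.095 Y2.569
G1 X10.566 Y0.021
G1 X17.298 Y1.763
G1 X21.721 Y7.129
G1 X22.145 Y14.070
M2 ; end

The solid is a regular 10-sided prism (a cylinder approximated with 10 flat sides), circumscribed radius ≈ 11.3 mm, height ≈ 7.02 mm. Slicing at Δz = 2.340 mm — 3 equal slices spanning the solid's height, so layer i sits at z = i·h/3 — gives 3 non-empty perimeters. Each is a 10-segment closed polygon; G0 lifts to the layer z and rapids to the start vertex, then G1 traces the edges.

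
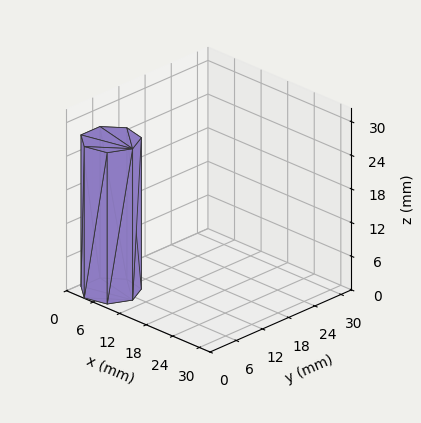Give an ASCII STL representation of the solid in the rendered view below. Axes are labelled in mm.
Reading the render: the shape is a regular 7-sided prism (a cylinder approximated with 7 flat sides), circumscribed radius ≈ 5 mm, height ≈ 27 mm (dimensions read to the nearest mm from the axis ticks). For the STL, each face is triangulated and given an outward normal.

solid part
  facet normal 0.0000 0.0000 -1.0000
    outer loop
      vertex 3.887 9.875 0.000
      vertex 8.117 8.909 0.000
      vertex 10.000 5.000 0.000
    endloop
  endfacet
  facet normal 0.0000 0.0000 -1.0000
    outer loop
      vertex 0.495 7.169 0.000
      vertex 3.887 9.875 0.000
      vertex 10.000 5.000 0.000
    endloop
  endfacet
  facet normal 0.0000 0.0000 -1.0000
    outer loop
      vertex 0.495 2.831 0.000
      vertex 0.495 7.169 0.000
      vertex 10.000 5.000 0.000
    endloop
  endfacet
  facet normal 0.0000 0.0000 -1.0000
    outer loop
      vertex 3.887 0.125 0.000
      vertex 0.495 2.831 0.000
      vertex 10.000 5.000 0.000
    endloop
  endfacet
  facet normal 0.0000 0.0000 -1.0000
    outer loop
      vertex 8.117 1.091 0.000
      vertex 3.887 0.125 0.000
      vertex 10.000 5.000 0.000
    endloop
  endfacet
  facet normal 0.0000 0.0000 1.0000
    outer loop
      vertex 10.000 5.000 27.000
      vertex 8.117 8.909 27.000
      vertex 3.887 9.875 27.000
    endloop
  endfacet
  facet normal 0.0000 0.0000 1.0000
    outer loop
      vertex 10.000 5.000 27.000
      vertex 3.887 9.875 27.000
      vertex 0.495 7.169 27.000
    endloop
  endfacet
  facet normal 0.0000 0.0000 1.0000
    outer loop
      vertex 10.000 5.000 27.000
      vertex 0.495 7.169 27.000
      vertex 0.495 2.831 27.000
    endloop
  endfacet
  facet normal 0.0000 0.0000 1.0000
    outer loop
      vertex 10.000 5.000 27.000
      vertex 0.495 2.831 27.000
      vertex 3.887 0.125 27.000
    endloop
  endfacet
  facet normal 0.0000 0.0000 1.0000
    outer loop
      vertex 10.000 5.000 27.000
      vertex 3.887 0.125 27.000
      vertex 8.117 1.091 27.000
    endloop
  endfacet
  facet normal 0.9009 0.4340 0.0000
    outer loop
      vertex 10.000 5.000 0.000
      vertex 8.117 8.909 0.000
      vertex 8.117 8.909 27.000
    endloop
  endfacet
  facet normal 0.9009 0.4340 0.0000
    outer loop
      vertex 10.000 5.000 0.000
      vertex 8.117 8.909 27.000
      vertex 10.000 5.000 27.000
    endloop
  endfacet
  facet normal 0.2226 0.9749 0.0000
    outer loop
      vertex 8.117 8.909 0.000
      vertex 3.887 9.875 0.000
      vertex 3.887 9.875 27.000
    endloop
  endfacet
  facet normal 0.2226 0.9749 0.0000
    outer loop
      vertex 8.117 8.909 0.000
      vertex 3.887 9.875 27.000
      vertex 8.117 8.909 27.000
    endloop
  endfacet
  facet normal -0.6236 0.7817 0.0000
    outer loop
      vertex 3.887 9.875 0.000
      vertex 0.495 7.169 0.000
      vertex 0.495 7.169 27.000
    endloop
  endfacet
  facet normal -0.6236 0.7817 0.0000
    outer loop
      vertex 3.887 9.875 0.000
      vertex 0.495 7.169 27.000
      vertex 3.887 9.875 27.000
    endloop
  endfacet
  facet normal -1.0000 0.0000 0.0000
    outer loop
      vertex 0.495 7.169 0.000
      vertex 0.495 2.831 0.000
      vertex 0.495 2.831 27.000
    endloop
  endfacet
  facet normal -1.0000 0.0000 0.0000
    outer loop
      vertex 0.495 7.169 0.000
      vertex 0.495 2.831 27.000
      vertex 0.495 7.169 27.000
    endloop
  endfacet
  facet normal -0.6236 -0.7817 0.0000
    outer loop
      vertex 0.495 2.831 0.000
      vertex 3.887 0.125 0.000
      vertex 3.887 0.125 27.000
    endloop
  endfacet
  facet normal -0.6236 -0.7817 0.0000
    outer loop
      vertex 0.495 2.831 0.000
      vertex 3.887 0.125 27.000
      vertex 0.495 2.831 27.000
    endloop
  endfacet
  facet normal 0.2226 -0.9749 0.0000
    outer loop
      vertex 3.887 0.125 0.000
      vertex 8.117 1.091 0.000
      vertex 8.117 1.091 27.000
    endloop
  endfacet
  facet normal 0.2226 -0.9749 0.0000
    outer loop
      vertex 3.887 0.125 0.000
      vertex 8.117 1.091 27.000
      vertex 3.887 0.125 27.000
    endloop
  endfacet
  facet normal 0.9009 -0.4340 0.0000
    outer loop
      vertex 8.117 1.091 0.000
      vertex 10.000 5.000 0.000
      vertex 10.000 5.000 27.000
    endloop
  endfacet
  facet normal 0.9009 -0.4340 0.0000
    outer loop
      vertex 8.117 1.091 0.000
      vertex 10.000 5.000 27.000
      vertex 8.117 1.091 27.000
    endloop
  endfacet
endsolid part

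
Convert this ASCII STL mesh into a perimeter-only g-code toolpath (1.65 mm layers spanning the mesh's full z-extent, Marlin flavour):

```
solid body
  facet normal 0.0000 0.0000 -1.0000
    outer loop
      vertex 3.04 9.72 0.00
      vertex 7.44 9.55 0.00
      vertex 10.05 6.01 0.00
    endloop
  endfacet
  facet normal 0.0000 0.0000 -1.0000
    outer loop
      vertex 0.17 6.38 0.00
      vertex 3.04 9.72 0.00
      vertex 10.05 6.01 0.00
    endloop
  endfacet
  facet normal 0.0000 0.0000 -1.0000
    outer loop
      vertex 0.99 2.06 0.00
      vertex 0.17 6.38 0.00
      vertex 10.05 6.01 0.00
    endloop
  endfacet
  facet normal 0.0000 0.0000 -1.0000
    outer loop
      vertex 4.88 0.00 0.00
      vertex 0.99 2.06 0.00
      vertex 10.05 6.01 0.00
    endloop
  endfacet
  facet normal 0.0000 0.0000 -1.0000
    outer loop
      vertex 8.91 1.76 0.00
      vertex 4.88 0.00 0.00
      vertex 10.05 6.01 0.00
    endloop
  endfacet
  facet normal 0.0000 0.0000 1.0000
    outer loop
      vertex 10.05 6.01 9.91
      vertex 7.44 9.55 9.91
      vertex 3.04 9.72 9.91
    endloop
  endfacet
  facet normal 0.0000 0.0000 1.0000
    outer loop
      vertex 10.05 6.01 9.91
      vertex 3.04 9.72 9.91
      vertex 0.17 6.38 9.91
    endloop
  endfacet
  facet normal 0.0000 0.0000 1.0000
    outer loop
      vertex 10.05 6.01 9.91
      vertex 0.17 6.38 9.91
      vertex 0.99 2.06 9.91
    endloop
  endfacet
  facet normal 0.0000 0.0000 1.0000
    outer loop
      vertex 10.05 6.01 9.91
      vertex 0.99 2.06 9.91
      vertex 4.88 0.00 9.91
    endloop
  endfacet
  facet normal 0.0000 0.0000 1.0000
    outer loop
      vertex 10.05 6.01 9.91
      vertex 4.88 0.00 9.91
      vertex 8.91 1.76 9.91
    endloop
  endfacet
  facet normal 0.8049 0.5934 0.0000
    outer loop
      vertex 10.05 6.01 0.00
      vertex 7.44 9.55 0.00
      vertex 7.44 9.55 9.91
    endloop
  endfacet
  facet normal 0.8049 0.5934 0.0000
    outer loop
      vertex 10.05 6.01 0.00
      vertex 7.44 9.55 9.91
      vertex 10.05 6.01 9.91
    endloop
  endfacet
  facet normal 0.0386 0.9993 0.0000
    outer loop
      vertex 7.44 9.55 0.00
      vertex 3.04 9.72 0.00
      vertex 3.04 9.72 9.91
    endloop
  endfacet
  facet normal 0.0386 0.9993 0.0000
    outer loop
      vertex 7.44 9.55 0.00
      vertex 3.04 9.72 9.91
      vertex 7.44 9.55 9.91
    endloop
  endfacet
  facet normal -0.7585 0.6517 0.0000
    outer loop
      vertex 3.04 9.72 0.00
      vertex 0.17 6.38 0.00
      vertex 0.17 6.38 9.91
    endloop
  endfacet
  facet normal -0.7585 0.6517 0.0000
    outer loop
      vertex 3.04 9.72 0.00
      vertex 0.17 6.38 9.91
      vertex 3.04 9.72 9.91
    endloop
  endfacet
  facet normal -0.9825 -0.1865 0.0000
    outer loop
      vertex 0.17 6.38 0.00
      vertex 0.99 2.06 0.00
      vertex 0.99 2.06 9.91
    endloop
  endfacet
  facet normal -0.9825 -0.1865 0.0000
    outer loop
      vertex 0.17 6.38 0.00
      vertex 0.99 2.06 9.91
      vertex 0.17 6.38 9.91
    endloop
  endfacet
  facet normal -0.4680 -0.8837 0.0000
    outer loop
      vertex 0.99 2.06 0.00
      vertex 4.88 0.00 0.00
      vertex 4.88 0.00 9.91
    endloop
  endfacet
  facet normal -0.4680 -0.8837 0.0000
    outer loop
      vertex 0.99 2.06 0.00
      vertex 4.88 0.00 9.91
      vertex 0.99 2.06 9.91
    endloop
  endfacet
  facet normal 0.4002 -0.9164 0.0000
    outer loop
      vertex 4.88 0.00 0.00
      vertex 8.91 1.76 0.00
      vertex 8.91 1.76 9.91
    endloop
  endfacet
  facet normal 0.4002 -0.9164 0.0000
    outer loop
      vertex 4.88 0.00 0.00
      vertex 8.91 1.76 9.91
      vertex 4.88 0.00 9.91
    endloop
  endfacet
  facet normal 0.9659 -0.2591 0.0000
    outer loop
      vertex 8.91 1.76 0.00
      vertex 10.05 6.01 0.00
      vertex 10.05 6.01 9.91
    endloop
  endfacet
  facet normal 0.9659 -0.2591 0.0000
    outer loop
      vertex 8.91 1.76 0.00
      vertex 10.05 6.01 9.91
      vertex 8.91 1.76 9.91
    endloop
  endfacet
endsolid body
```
; perimeter-only toolpath
G21 ; units = mm
G90 ; absolute positioning
G28 ; home
; layer 1
G0 Z1.65
G0 X10.05 Y6.01
G1 X7.44 Y9.55
G1 X3.04 Y9.72
G1 X0.17 Y6.38
G1 X0.99 Y2.06
G1 X4.88 Y0.00
G1 X8.91 Y1.76
G1 X10.05 Y6.01
; layer 2
G0 Z3.30
G0 X10.05 Y6.01
G1 X7.44 Y9.55
G1 X3.04 Y9.72
G1 X0.17 Y6.38
G1 X0.99 Y2.06
G1 X4.88 Y0.00
G1 X8.91 Y1.76
G1 X10.05 Y6.01
; layer 3
G0 Z4.96
G0 X10.05 Y6.01
G1 X7.44 Y9.55
G1 X3.04 Y9.72
G1 X0.17 Y6.38
G1 X0.99 Y2.06
G1 X4.88 Y0.00
G1 X8.91 Y1.76
G1 X10.05 Y6.01
; layer 4
G0 Z6.61
G0 X10.05 Y6.01
G1 X7.44 Y9.55
G1 X3.04 Y9.72
G1 X0.17 Y6.38
G1 X0.99 Y2.06
G1 X4.88 Y0.00
G1 X8.91 Y1.76
G1 X10.05 Y6.01
; layer 5
G0 Z8.26
G0 X10.05 Y6.01
G1 X7.44 Y9.55
G1 X3.04 Y9.72
G1 X0.17 Y6.38
G1 X0.99 Y2.06
G1 X4.88 Y0.00
G1 X8.91 Y1.76
G1 X10.05 Y6.01
; layer 6
G0 Z9.91
G0 X10.05 Y6.01
G1 X7.44 Y9.55
G1 X3.04 Y9.72
G1 X0.17 Y6.38
G1 X0.99 Y2.06
G1 X4.88 Y0.00
G1 X8.91 Y1.76
G1 X10.05 Y6.01
M2 ; end

The solid is a regular 7-sided prism (a cylinder approximated with 7 flat sides), circumscribed radius ≈ 5.07 mm, height ≈ 9.91 mm. Slicing at Δz = 1.65 mm — 6 equal slices spanning the solid's height, so layer i sits at z = i·h/6 — gives 6 non-empty perimeters. Each is a 7-segment closed polygon; G0 lifts to the layer z and rapids to the start vertex, then G1 traces the edges.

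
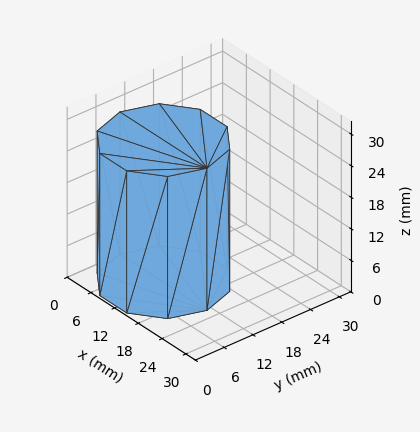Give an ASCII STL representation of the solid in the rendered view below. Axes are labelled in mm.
Reading the render: the shape is a regular 10-sided prism (a cylinder approximated with 10 flat sides), circumscribed radius ≈ 11 mm, height ≈ 27 mm (dimensions read to the nearest mm from the axis ticks). For the STL, each face is triangulated and given an outward normal.

solid part
  facet normal 0.0000 0.0000 -1.0000
    outer loop
      vertex 14.40 21.46 0.00
      vertex 19.90 17.47 0.00
      vertex 22.00 11.00 0.00
    endloop
  endfacet
  facet normal 0.0000 0.0000 -1.0000
    outer loop
      vertex 7.60 21.46 0.00
      vertex 14.40 21.46 0.00
      vertex 22.00 11.00 0.00
    endloop
  endfacet
  facet normal 0.0000 0.0000 -1.0000
    outer loop
      vertex 2.10 17.47 0.00
      vertex 7.60 21.46 0.00
      vertex 22.00 11.00 0.00
    endloop
  endfacet
  facet normal 0.0000 0.0000 -1.0000
    outer loop
      vertex 0.00 11.00 0.00
      vertex 2.10 17.47 0.00
      vertex 22.00 11.00 0.00
    endloop
  endfacet
  facet normal 0.0000 0.0000 -1.0000
    outer loop
      vertex 2.10 4.53 0.00
      vertex 0.00 11.00 0.00
      vertex 22.00 11.00 0.00
    endloop
  endfacet
  facet normal 0.0000 0.0000 -1.0000
    outer loop
      vertex 7.60 0.54 0.00
      vertex 2.10 4.53 0.00
      vertex 22.00 11.00 0.00
    endloop
  endfacet
  facet normal 0.0000 0.0000 -1.0000
    outer loop
      vertex 14.40 0.54 0.00
      vertex 7.60 0.54 0.00
      vertex 22.00 11.00 0.00
    endloop
  endfacet
  facet normal 0.0000 0.0000 -1.0000
    outer loop
      vertex 19.90 4.53 0.00
      vertex 14.40 0.54 0.00
      vertex 22.00 11.00 0.00
    endloop
  endfacet
  facet normal 0.0000 0.0000 1.0000
    outer loop
      vertex 22.00 11.00 27.00
      vertex 19.90 17.47 27.00
      vertex 14.40 21.46 27.00
    endloop
  endfacet
  facet normal 0.0000 0.0000 1.0000
    outer loop
      vertex 22.00 11.00 27.00
      vertex 14.40 21.46 27.00
      vertex 7.60 21.46 27.00
    endloop
  endfacet
  facet normal 0.0000 0.0000 1.0000
    outer loop
      vertex 22.00 11.00 27.00
      vertex 7.60 21.46 27.00
      vertex 2.10 17.47 27.00
    endloop
  endfacet
  facet normal 0.0000 0.0000 1.0000
    outer loop
      vertex 22.00 11.00 27.00
      vertex 2.10 17.47 27.00
      vertex 0.00 11.00 27.00
    endloop
  endfacet
  facet normal 0.0000 0.0000 1.0000
    outer loop
      vertex 22.00 11.00 27.00
      vertex 0.00 11.00 27.00
      vertex 2.10 4.53 27.00
    endloop
  endfacet
  facet normal 0.0000 0.0000 1.0000
    outer loop
      vertex 22.00 11.00 27.00
      vertex 2.10 4.53 27.00
      vertex 7.60 0.54 27.00
    endloop
  endfacet
  facet normal 0.0000 0.0000 1.0000
    outer loop
      vertex 22.00 11.00 27.00
      vertex 7.60 0.54 27.00
      vertex 14.40 0.54 27.00
    endloop
  endfacet
  facet normal 0.0000 0.0000 1.0000
    outer loop
      vertex 22.00 11.00 27.00
      vertex 14.40 0.54 27.00
      vertex 19.90 4.53 27.00
    endloop
  endfacet
  facet normal 0.9512 0.3087 0.0000
    outer loop
      vertex 22.00 11.00 0.00
      vertex 19.90 17.47 0.00
      vertex 19.90 17.47 27.00
    endloop
  endfacet
  facet normal 0.9512 0.3087 0.0000
    outer loop
      vertex 22.00 11.00 0.00
      vertex 19.90 17.47 27.00
      vertex 22.00 11.00 27.00
    endloop
  endfacet
  facet normal 0.5872 0.8094 0.0000
    outer loop
      vertex 19.90 17.47 0.00
      vertex 14.40 21.46 0.00
      vertex 14.40 21.46 27.00
    endloop
  endfacet
  facet normal 0.5872 0.8094 0.0000
    outer loop
      vertex 19.90 17.47 0.00
      vertex 14.40 21.46 27.00
      vertex 19.90 17.47 27.00
    endloop
  endfacet
  facet normal 0.0000 1.0000 0.0000
    outer loop
      vertex 14.40 21.46 0.00
      vertex 7.60 21.46 0.00
      vertex 7.60 21.46 27.00
    endloop
  endfacet
  facet normal 0.0000 1.0000 0.0000
    outer loop
      vertex 14.40 21.46 0.00
      vertex 7.60 21.46 27.00
      vertex 14.40 21.46 27.00
    endloop
  endfacet
  facet normal -0.5872 0.8094 0.0000
    outer loop
      vertex 7.60 21.46 0.00
      vertex 2.10 17.47 0.00
      vertex 2.10 17.47 27.00
    endloop
  endfacet
  facet normal -0.5872 0.8094 0.0000
    outer loop
      vertex 7.60 21.46 0.00
      vertex 2.10 17.47 27.00
      vertex 7.60 21.46 27.00
    endloop
  endfacet
  facet normal -0.9512 0.3087 0.0000
    outer loop
      vertex 2.10 17.47 0.00
      vertex 0.00 11.00 0.00
      vertex 0.00 11.00 27.00
    endloop
  endfacet
  facet normal -0.9512 0.3087 0.0000
    outer loop
      vertex 2.10 17.47 0.00
      vertex 0.00 11.00 27.00
      vertex 2.10 17.47 27.00
    endloop
  endfacet
  facet normal -0.9512 -0.3087 0.0000
    outer loop
      vertex 0.00 11.00 0.00
      vertex 2.10 4.53 0.00
      vertex 2.10 4.53 27.00
    endloop
  endfacet
  facet normal -0.9512 -0.3087 0.0000
    outer loop
      vertex 0.00 11.00 0.00
      vertex 2.10 4.53 27.00
      vertex 0.00 11.00 27.00
    endloop
  endfacet
  facet normal -0.5872 -0.8094 0.0000
    outer loop
      vertex 2.10 4.53 0.00
      vertex 7.60 0.54 0.00
      vertex 7.60 0.54 27.00
    endloop
  endfacet
  facet normal -0.5872 -0.8094 0.0000
    outer loop
      vertex 2.10 4.53 0.00
      vertex 7.60 0.54 27.00
      vertex 2.10 4.53 27.00
    endloop
  endfacet
  facet normal 0.0000 -1.0000 0.0000
    outer loop
      vertex 7.60 0.54 0.00
      vertex 14.40 0.54 0.00
      vertex 14.40 0.54 27.00
    endloop
  endfacet
  facet normal 0.0000 -1.0000 0.0000
    outer loop
      vertex 7.60 0.54 0.00
      vertex 14.40 0.54 27.00
      vertex 7.60 0.54 27.00
    endloop
  endfacet
  facet normal 0.5872 -0.8094 0.0000
    outer loop
      vertex 14.40 0.54 0.00
      vertex 19.90 4.53 0.00
      vertex 19.90 4.53 27.00
    endloop
  endfacet
  facet normal 0.5872 -0.8094 0.0000
    outer loop
      vertex 14.40 0.54 0.00
      vertex 19.90 4.53 27.00
      vertex 14.40 0.54 27.00
    endloop
  endfacet
  facet normal 0.9512 -0.3087 0.0000
    outer loop
      vertex 19.90 4.53 0.00
      vertex 22.00 11.00 0.00
      vertex 22.00 11.00 27.00
    endloop
  endfacet
  facet normal 0.9512 -0.3087 0.0000
    outer loop
      vertex 19.90 4.53 0.00
      vertex 22.00 11.00 27.00
      vertex 19.90 4.53 27.00
    endloop
  endfacet
endsolid part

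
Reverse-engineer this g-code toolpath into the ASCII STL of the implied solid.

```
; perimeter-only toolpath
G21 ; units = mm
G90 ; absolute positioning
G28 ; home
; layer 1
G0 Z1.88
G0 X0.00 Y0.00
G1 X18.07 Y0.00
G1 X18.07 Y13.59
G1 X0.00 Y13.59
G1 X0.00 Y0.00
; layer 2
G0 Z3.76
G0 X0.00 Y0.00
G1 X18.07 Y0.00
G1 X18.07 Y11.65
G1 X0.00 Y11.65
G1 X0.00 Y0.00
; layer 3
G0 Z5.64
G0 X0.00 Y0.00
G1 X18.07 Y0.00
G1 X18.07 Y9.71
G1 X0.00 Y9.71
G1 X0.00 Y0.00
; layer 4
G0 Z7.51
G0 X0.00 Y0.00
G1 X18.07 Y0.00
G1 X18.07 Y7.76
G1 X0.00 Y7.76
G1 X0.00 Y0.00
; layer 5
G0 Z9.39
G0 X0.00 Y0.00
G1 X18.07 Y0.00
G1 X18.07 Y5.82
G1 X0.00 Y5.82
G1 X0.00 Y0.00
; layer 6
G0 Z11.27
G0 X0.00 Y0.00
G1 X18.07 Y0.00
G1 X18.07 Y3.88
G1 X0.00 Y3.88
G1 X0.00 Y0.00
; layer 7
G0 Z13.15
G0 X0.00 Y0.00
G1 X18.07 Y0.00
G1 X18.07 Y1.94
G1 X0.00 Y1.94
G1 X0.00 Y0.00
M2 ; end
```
solid part
  facet normal 0.0000 0.0000 -1.0000
    outer loop
      vertex 18.07 15.53 0.00
      vertex 18.07 0.00 0.00
      vertex 0.00 0.00 0.00
    endloop
  endfacet
  facet normal 0.0000 0.0000 -1.0000
    outer loop
      vertex 0.00 15.53 0.00
      vertex 18.07 15.53 0.00
      vertex 0.00 0.00 0.00
    endloop
  endfacet
  facet normal 0.0000 -1.0000 0.0000
    outer loop
      vertex 0.00 0.00 0.00
      vertex 18.07 0.00 0.00
      vertex 18.07 0.00 15.03
    endloop
  endfacet
  facet normal 0.0000 -1.0000 0.0000
    outer loop
      vertex 0.00 0.00 0.00
      vertex 18.07 0.00 15.03
      vertex 0.00 0.00 15.03
    endloop
  endfacet
  facet normal 0.0000 0.6954 0.7186
    outer loop
      vertex 0.00 0.00 15.03
      vertex 18.07 0.00 15.03
      vertex 18.07 15.53 0.00
    endloop
  endfacet
  facet normal 0.0000 0.6954 0.7186
    outer loop
      vertex 0.00 0.00 15.03
      vertex 18.07 15.53 0.00
      vertex 0.00 15.53 0.00
    endloop
  endfacet
  facet normal -1.0000 0.0000 0.0000
    outer loop
      vertex 0.00 0.00 15.03
      vertex 0.00 15.53 0.00
      vertex 0.00 0.00 0.00
    endloop
  endfacet
  facet normal 1.0000 0.0000 0.0000
    outer loop
      vertex 18.07 0.00 0.00
      vertex 18.07 15.53 0.00
      vertex 18.07 0.00 15.03
    endloop
  endfacet
endsolid part

The G0 Z moves step by Δz≈1.88 mm. The G1 loops shrink linearly with z, so the solid tapers from its base footprint up to z≈15. Closing with a flat bottom cap and the tapered top and triangulating gives 8 facets — a wedge (ramp): 18.1 × 15.5 mm base, rising to 15 mm along the y=0 edge and sloping linearly to z=0 at y=15.5.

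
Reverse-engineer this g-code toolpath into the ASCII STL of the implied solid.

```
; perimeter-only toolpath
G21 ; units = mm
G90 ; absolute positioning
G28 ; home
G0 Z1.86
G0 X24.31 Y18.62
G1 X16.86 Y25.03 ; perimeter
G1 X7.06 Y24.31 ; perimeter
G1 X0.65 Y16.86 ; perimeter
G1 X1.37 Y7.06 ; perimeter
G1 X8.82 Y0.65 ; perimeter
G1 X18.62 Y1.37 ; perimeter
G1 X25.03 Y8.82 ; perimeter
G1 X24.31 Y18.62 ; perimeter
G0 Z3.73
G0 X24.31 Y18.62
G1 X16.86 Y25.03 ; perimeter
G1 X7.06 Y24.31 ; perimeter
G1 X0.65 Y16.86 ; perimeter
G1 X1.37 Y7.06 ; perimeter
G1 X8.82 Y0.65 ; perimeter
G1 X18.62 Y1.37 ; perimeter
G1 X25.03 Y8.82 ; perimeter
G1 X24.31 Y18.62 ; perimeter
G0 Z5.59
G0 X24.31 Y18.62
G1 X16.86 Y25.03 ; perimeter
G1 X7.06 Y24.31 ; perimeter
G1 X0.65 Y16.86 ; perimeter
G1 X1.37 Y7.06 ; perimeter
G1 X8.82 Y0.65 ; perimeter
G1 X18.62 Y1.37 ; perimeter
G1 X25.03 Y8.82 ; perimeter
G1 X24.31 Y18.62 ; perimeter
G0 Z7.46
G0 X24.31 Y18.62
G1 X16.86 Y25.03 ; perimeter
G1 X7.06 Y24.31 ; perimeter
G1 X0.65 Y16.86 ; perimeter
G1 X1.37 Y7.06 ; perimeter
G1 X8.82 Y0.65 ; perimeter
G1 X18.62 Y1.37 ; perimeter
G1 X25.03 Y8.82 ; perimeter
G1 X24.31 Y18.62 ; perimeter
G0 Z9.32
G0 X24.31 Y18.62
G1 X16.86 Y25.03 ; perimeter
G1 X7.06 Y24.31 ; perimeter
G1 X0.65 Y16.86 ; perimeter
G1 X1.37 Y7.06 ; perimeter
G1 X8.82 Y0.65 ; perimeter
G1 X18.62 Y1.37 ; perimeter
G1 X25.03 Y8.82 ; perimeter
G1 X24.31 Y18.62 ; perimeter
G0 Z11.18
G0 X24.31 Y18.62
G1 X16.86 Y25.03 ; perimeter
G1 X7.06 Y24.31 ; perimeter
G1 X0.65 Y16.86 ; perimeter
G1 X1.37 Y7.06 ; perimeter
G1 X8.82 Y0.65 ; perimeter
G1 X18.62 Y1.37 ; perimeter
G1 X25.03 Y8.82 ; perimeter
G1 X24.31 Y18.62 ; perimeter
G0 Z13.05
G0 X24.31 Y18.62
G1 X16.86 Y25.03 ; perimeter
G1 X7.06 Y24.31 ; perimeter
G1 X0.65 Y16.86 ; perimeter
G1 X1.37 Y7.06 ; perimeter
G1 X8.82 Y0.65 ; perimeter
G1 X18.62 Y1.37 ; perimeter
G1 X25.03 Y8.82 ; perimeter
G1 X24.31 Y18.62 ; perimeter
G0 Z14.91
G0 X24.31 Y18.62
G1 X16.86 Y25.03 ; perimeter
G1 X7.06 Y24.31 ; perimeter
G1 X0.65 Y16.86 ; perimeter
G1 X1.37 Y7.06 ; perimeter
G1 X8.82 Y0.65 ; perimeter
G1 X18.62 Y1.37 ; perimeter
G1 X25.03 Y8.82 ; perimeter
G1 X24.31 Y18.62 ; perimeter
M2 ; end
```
solid part
  facet normal 0.0000 0.0000 -1.0000
    outer loop
      vertex 7.06 24.31 0.00
      vertex 16.86 25.03 0.00
      vertex 24.31 18.62 0.00
    endloop
  endfacet
  facet normal 0.0000 0.0000 -1.0000
    outer loop
      vertex 0.65 16.86 0.00
      vertex 7.06 24.31 0.00
      vertex 24.31 18.62 0.00
    endloop
  endfacet
  facet normal 0.0000 0.0000 -1.0000
    outer loop
      vertex 1.37 7.06 0.00
      vertex 0.65 16.86 0.00
      vertex 24.31 18.62 0.00
    endloop
  endfacet
  facet normal 0.0000 0.0000 -1.0000
    outer loop
      vertex 8.82 0.65 0.00
      vertex 1.37 7.06 0.00
      vertex 24.31 18.62 0.00
    endloop
  endfacet
  facet normal 0.0000 0.0000 -1.0000
    outer loop
      vertex 18.62 1.37 0.00
      vertex 8.82 0.65 0.00
      vertex 24.31 18.62 0.00
    endloop
  endfacet
  facet normal 0.0000 0.0000 -1.0000
    outer loop
      vertex 25.03 8.82 0.00
      vertex 18.62 1.37 0.00
      vertex 24.31 18.62 0.00
    endloop
  endfacet
  facet normal 0.0000 0.0000 1.0000
    outer loop
      vertex 24.31 18.62 14.91
      vertex 16.86 25.03 14.91
      vertex 7.06 24.31 14.91
    endloop
  endfacet
  facet normal 0.0000 0.0000 1.0000
    outer loop
      vertex 24.31 18.62 14.91
      vertex 7.06 24.31 14.91
      vertex 0.65 16.86 14.91
    endloop
  endfacet
  facet normal 0.0000 0.0000 1.0000
    outer loop
      vertex 24.31 18.62 14.91
      vertex 0.65 16.86 14.91
      vertex 1.37 7.06 14.91
    endloop
  endfacet
  facet normal 0.0000 0.0000 1.0000
    outer loop
      vertex 24.31 18.62 14.91
      vertex 1.37 7.06 14.91
      vertex 8.82 0.65 14.91
    endloop
  endfacet
  facet normal 0.0000 0.0000 1.0000
    outer loop
      vertex 24.31 18.62 14.91
      vertex 8.82 0.65 14.91
      vertex 18.62 1.37 14.91
    endloop
  endfacet
  facet normal 0.0000 0.0000 1.0000
    outer loop
      vertex 24.31 18.62 14.91
      vertex 18.62 1.37 14.91
      vertex 25.03 8.82 14.91
    endloop
  endfacet
  facet normal 0.6522 0.7580 0.0000
    outer loop
      vertex 24.31 18.62 0.00
      vertex 16.86 25.03 0.00
      vertex 16.86 25.03 14.91
    endloop
  endfacet
  facet normal 0.6522 0.7580 0.0000
    outer loop
      vertex 24.31 18.62 0.00
      vertex 16.86 25.03 14.91
      vertex 24.31 18.62 14.91
    endloop
  endfacet
  facet normal -0.0733 0.9973 0.0000
    outer loop
      vertex 16.86 25.03 0.00
      vertex 7.06 24.31 0.00
      vertex 7.06 24.31 14.91
    endloop
  endfacet
  facet normal -0.0733 0.9973 0.0000
    outer loop
      vertex 16.86 25.03 0.00
      vertex 7.06 24.31 14.91
      vertex 16.86 25.03 14.91
    endloop
  endfacet
  facet normal -0.7580 0.6522 0.0000
    outer loop
      vertex 7.06 24.31 0.00
      vertex 0.65 16.86 0.00
      vertex 0.65 16.86 14.91
    endloop
  endfacet
  facet normal -0.7580 0.6522 0.0000
    outer loop
      vertex 7.06 24.31 0.00
      vertex 0.65 16.86 14.91
      vertex 7.06 24.31 14.91
    endloop
  endfacet
  facet normal -0.9973 -0.0733 0.0000
    outer loop
      vertex 0.65 16.86 0.00
      vertex 1.37 7.06 0.00
      vertex 1.37 7.06 14.91
    endloop
  endfacet
  facet normal -0.9973 -0.0733 0.0000
    outer loop
      vertex 0.65 16.86 0.00
      vertex 1.37 7.06 14.91
      vertex 0.65 16.86 14.91
    endloop
  endfacet
  facet normal -0.6522 -0.7580 0.0000
    outer loop
      vertex 1.37 7.06 0.00
      vertex 8.82 0.65 0.00
      vertex 8.82 0.65 14.91
    endloop
  endfacet
  facet normal -0.6522 -0.7580 0.0000
    outer loop
      vertex 1.37 7.06 0.00
      vertex 8.82 0.65 14.91
      vertex 1.37 7.06 14.91
    endloop
  endfacet
  facet normal 0.0733 -0.9973 0.0000
    outer loop
      vertex 8.82 0.65 0.00
      vertex 18.62 1.37 0.00
      vertex 18.62 1.37 14.91
    endloop
  endfacet
  facet normal 0.0733 -0.9973 0.0000
    outer loop
      vertex 8.82 0.65 0.00
      vertex 18.62 1.37 14.91
      vertex 8.82 0.65 14.91
    endloop
  endfacet
  facet normal 0.7580 -0.6522 0.0000
    outer loop
      vertex 18.62 1.37 0.00
      vertex 25.03 8.82 0.00
      vertex 25.03 8.82 14.91
    endloop
  endfacet
  facet normal 0.7580 -0.6522 0.0000
    outer loop
      vertex 18.62 1.37 0.00
      vertex 25.03 8.82 14.91
      vertex 18.62 1.37 14.91
    endloop
  endfacet
  facet normal 0.9973 0.0733 0.0000
    outer loop
      vertex 25.03 8.82 0.00
      vertex 24.31 18.62 0.00
      vertex 24.31 18.62 14.91
    endloop
  endfacet
  facet normal 0.9973 0.0733 0.0000
    outer loop
      vertex 25.03 8.82 0.00
      vertex 24.31 18.62 14.91
      vertex 25.03 8.82 14.91
    endloop
  endfacet
endsolid part

The G0 Z moves step by Δz≈1.86 mm. Every layer's G1 loop is the same polygon, so the solid is a straight extrusion of it from z=0 to z≈14.9. Closing with flat bottom and top caps and triangulating gives 28 facets — a regular 8-sided prism (a cylinder approximated with 8 flat sides), circumscribed radius ≈ 12.8 mm, height ≈ 14.9 mm.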